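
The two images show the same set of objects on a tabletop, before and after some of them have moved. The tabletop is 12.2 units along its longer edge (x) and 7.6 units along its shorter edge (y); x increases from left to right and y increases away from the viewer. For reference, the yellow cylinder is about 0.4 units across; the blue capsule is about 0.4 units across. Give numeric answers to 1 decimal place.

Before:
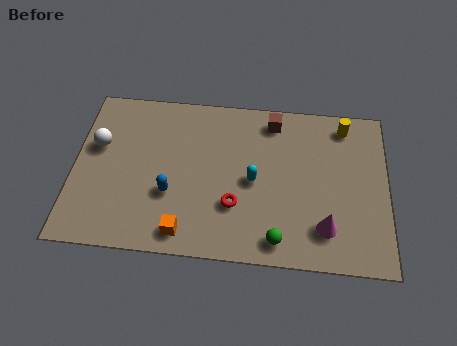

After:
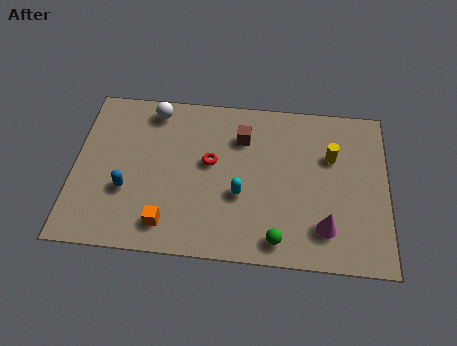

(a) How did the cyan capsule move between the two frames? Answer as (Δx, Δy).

(-0.5, -0.7)

The cyan capsule was at about (7.0, 3.6) and moved to about (6.5, 2.9).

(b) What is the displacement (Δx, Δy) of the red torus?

(-1.0, 1.9)

The red torus was at about (6.3, 2.4) and moved to about (5.3, 4.3).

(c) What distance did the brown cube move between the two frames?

1.5

The brown cube moved from about (7.7, 6.5) to (6.5, 5.6), a distance of √(1.2² + 0.9²) ≈ 1.5.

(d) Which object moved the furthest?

the white sphere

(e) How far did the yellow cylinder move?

1.6

The yellow cylinder was near (10.5, 6.5) before and (10.0, 5.0) after, so it travelled √(0.5² + 1.5²) ≈ 1.6 units.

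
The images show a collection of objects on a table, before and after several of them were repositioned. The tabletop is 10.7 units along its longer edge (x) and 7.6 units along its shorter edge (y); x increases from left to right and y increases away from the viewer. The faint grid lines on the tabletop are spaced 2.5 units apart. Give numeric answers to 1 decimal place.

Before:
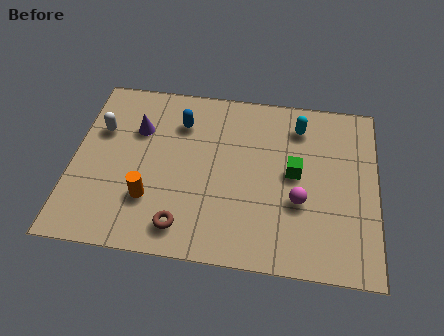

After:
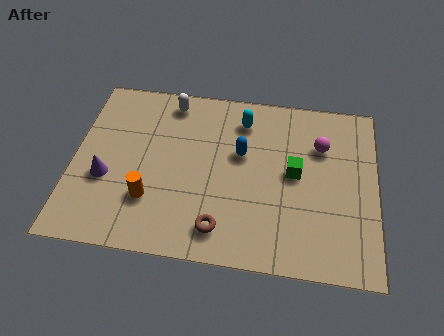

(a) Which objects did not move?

the orange cylinder and the green cube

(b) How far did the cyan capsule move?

2.0

From (7.9, 6.1) to (5.9, 6.1), the cyan capsule covered √(2.0² + 0.0²) ≈ 2.0 units.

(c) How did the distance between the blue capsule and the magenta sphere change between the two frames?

-2.3

They were about 5.2 units apart before and 2.9 after — 2.3 units closer together.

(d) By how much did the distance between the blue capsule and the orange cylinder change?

+0.3

Before: roughly 3.6 units apart; after: 3.9. That's 0.3 units further apart.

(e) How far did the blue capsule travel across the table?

2.5

The blue capsule moved from about (3.7, 5.7) to (5.9, 4.6), a distance of √(2.2² + 1.1²) ≈ 2.5.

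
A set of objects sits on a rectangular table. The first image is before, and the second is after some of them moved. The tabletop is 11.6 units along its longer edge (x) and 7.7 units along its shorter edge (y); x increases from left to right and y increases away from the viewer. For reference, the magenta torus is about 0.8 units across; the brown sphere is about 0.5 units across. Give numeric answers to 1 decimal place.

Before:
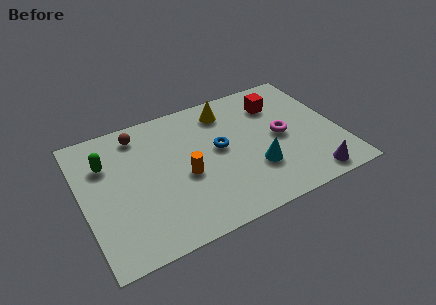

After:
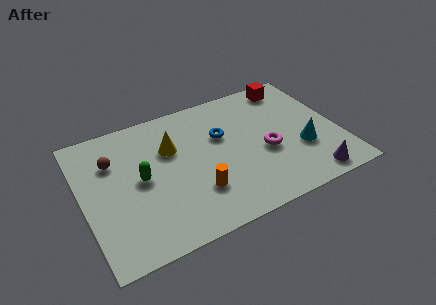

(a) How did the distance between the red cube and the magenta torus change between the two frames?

+1.9

The distance was about 2.0 in the first image and 3.9 in the second, so they moved 1.9 units further apart.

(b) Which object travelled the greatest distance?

the yellow cone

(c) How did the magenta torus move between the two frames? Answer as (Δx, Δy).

(-0.8, -0.6)

The magenta torus started near (9.0, 3.8) and ended near (8.2, 3.2).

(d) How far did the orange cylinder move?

1.2

The orange cylinder was near (4.5, 3.3) before and (4.9, 2.2) after, so it travelled √(0.4² + 1.1²) ≈ 1.2 units.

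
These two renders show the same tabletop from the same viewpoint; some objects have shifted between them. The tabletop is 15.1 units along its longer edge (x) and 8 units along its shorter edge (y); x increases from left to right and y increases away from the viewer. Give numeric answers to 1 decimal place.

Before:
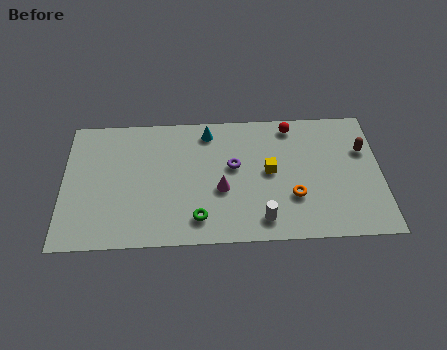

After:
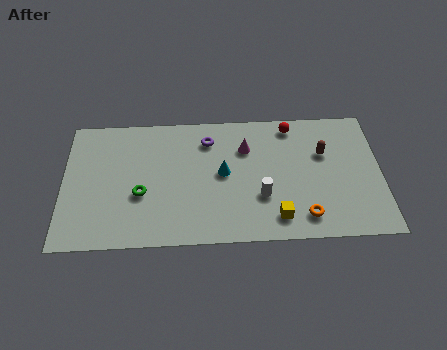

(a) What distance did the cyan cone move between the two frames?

2.7

From (6.9, 6.8) to (7.6, 4.2), the cyan cone covered √(0.7² + 2.6²) ≈ 2.7 units.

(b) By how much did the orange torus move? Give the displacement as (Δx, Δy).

(0.5, -1.2)

The orange torus was at about (10.9, 2.6) and moved to about (11.4, 1.4).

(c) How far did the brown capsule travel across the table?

1.9

The brown capsule was near (14.3, 5.3) before and (12.4, 5.2) after, so it travelled √(1.9² + 0.1²) ≈ 1.9 units.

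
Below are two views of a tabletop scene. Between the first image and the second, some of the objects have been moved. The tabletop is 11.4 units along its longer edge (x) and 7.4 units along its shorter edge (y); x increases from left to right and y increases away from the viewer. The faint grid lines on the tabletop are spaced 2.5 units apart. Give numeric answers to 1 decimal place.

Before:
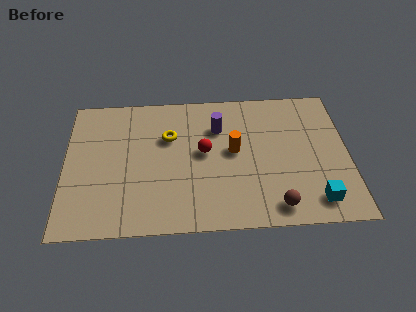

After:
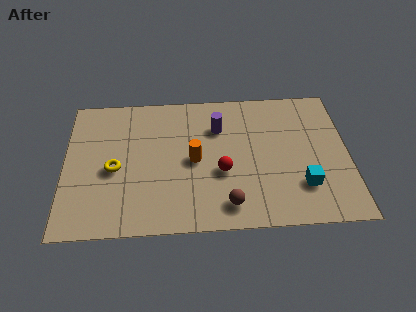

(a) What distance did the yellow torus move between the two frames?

2.7

From (4.2, 4.9) to (2.0, 3.3), the yellow torus covered √(2.2² + 1.6²) ≈ 2.7 units.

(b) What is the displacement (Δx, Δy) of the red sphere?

(0.7, -1.1)

The red sphere was at about (5.6, 4.0) and moved to about (6.3, 2.9).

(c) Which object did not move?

the purple cylinder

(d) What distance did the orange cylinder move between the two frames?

1.6

The orange cylinder was near (6.8, 4.0) before and (5.2, 3.6) after, so it travelled √(1.6² + 0.4²) ≈ 1.6 units.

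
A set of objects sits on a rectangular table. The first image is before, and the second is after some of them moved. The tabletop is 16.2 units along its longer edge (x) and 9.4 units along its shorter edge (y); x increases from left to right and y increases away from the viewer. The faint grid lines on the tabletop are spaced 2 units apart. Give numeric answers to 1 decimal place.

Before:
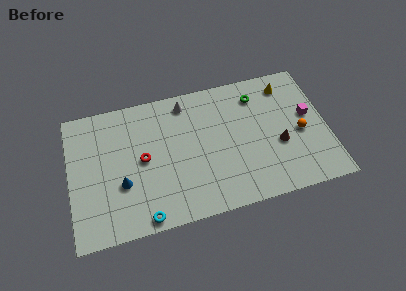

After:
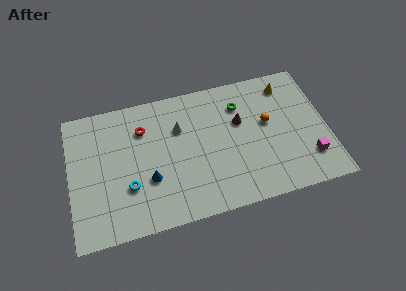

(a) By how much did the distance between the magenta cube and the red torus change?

+0.7

They were about 10.5 units apart before and 11.2 after — 0.7 units further apart.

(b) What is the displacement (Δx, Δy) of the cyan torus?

(-0.8, 2.3)

The cyan torus started near (4.4, 0.8) and ended near (3.6, 3.1).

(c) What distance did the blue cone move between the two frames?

1.7

From (3.2, 3.4) to (4.9, 3.3), the blue cone covered √(1.7² + 0.1²) ≈ 1.7 units.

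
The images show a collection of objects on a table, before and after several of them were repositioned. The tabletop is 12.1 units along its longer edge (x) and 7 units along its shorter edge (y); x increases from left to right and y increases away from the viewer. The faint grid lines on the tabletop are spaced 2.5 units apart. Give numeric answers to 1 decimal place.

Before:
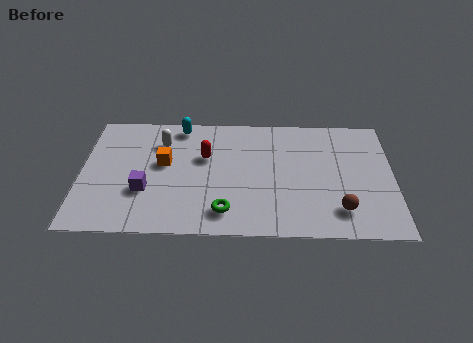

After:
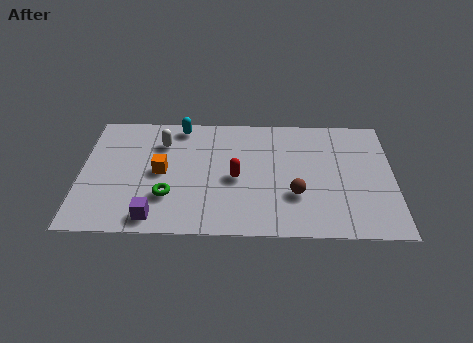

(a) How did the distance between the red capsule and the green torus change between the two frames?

-0.4

The distance was about 3.2 in the first image and 2.8 in the second, so they moved 0.4 units closer together.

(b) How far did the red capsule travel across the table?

1.7

From (4.8, 4.4) to (6.0, 3.2), the red capsule covered √(1.2² + 1.2²) ≈ 1.7 units.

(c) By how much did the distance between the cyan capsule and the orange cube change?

+0.5

The distance was about 2.3 in the first image and 2.8 in the second, so they moved 0.5 units further apart.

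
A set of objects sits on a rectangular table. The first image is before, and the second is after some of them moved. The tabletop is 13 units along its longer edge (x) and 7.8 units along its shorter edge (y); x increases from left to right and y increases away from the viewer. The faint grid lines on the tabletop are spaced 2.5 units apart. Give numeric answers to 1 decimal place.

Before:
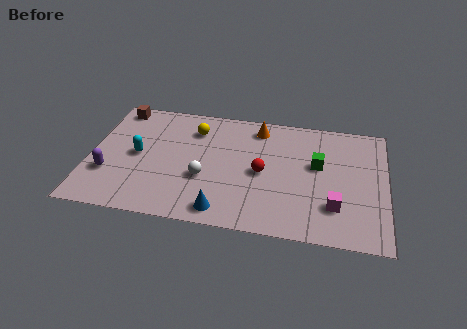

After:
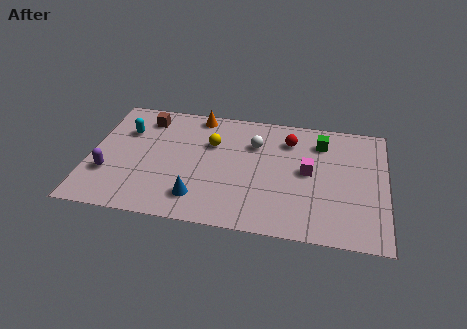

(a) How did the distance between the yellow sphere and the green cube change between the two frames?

-0.8

The distance was about 5.7 in the first image and 4.9 in the second, so they moved 0.8 units closer together.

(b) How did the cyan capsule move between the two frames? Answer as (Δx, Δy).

(-0.6, 1.5)

From the two frames, the cyan capsule sits at roughly (2.1, 3.9) before and (1.5, 5.4) after.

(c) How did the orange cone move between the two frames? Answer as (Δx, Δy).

(-2.7, 0.4)

From the two frames, the orange cone sits at roughly (7.3, 6.6) before and (4.6, 7.0) after.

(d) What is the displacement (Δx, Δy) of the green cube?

(0.1, 1.5)

The green cube was at about (10.0, 4.6) and moved to about (10.1, 6.1).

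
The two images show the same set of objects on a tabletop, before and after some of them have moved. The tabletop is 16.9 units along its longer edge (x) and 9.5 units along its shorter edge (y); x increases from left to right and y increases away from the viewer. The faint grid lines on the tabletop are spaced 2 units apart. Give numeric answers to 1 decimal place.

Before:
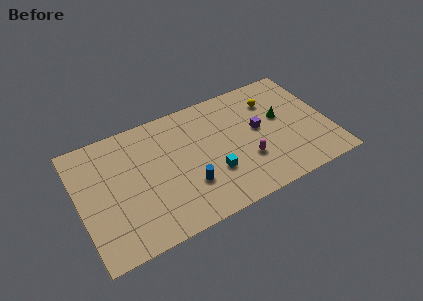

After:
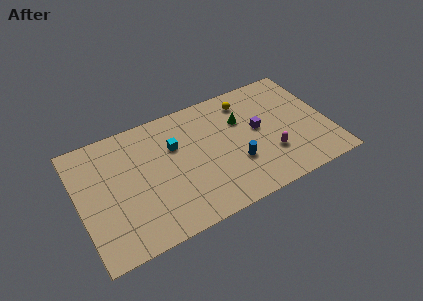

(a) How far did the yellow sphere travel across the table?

1.8

The yellow sphere was near (13.4, 7.1) before and (11.7, 7.8) after, so it travelled √(1.7² + 0.7²) ≈ 1.8 units.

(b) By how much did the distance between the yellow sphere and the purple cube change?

+0.4

Before: roughly 2.2 units apart; after: 2.6. That's 0.4 units further apart.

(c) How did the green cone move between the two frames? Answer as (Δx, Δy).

(-2.6, 0.9)

The green cone started near (13.8, 5.5) and ended near (11.2, 6.4).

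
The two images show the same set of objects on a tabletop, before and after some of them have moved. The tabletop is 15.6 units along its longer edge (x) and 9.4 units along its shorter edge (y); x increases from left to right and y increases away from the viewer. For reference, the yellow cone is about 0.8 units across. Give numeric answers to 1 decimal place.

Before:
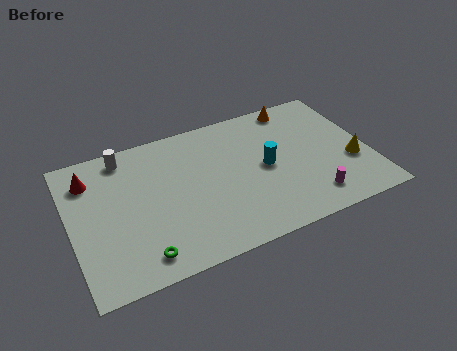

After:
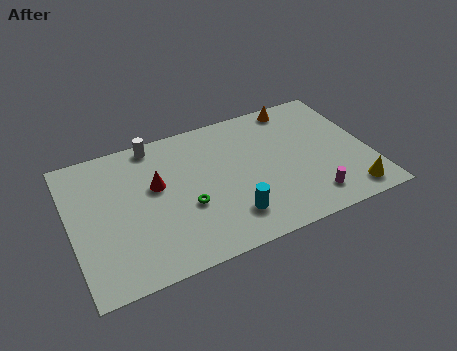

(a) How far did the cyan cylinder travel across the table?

3.4

The cyan cylinder moved from about (10.2, 4.7) to (8.0, 2.1), a distance of √(2.2² + 2.6²) ≈ 3.4.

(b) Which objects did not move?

the orange cone and the magenta cylinder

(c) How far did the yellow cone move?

2.1

The yellow cone was near (14.6, 3.4) before and (14.2, 1.3) after, so it travelled √(0.4² + 2.1²) ≈ 2.1 units.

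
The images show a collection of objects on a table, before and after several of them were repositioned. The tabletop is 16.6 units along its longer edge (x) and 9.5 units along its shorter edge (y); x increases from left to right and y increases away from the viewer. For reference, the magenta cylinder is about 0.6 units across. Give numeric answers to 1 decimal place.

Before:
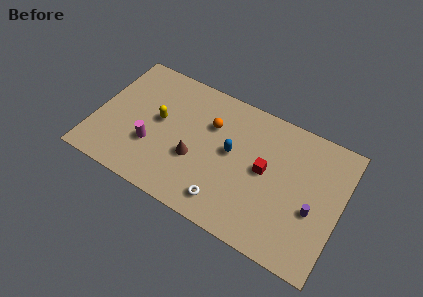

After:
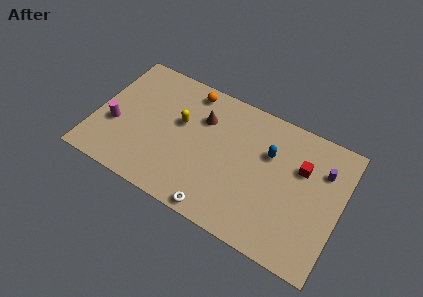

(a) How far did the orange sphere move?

2.5

The orange sphere was near (7.6, 6.5) before and (5.9, 8.3) after, so it travelled √(1.7² + 1.8²) ≈ 2.5 units.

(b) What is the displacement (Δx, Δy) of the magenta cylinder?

(-2.6, 0.4)

The magenta cylinder started near (4.0, 3.2) and ended near (1.4, 3.6).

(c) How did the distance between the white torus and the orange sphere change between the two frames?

+2.9

The distance was about 5.2 in the first image and 8.1 in the second, so they moved 2.9 units further apart.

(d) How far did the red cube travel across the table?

2.6

The red cube moved from about (11.5, 5.0) to (13.8, 6.3), a distance of √(2.3² + 1.3²) ≈ 2.6.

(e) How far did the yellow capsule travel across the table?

1.5

The yellow capsule was near (4.2, 5.2) before and (5.6, 5.7) after, so it travelled √(1.4² + 0.5²) ≈ 1.5 units.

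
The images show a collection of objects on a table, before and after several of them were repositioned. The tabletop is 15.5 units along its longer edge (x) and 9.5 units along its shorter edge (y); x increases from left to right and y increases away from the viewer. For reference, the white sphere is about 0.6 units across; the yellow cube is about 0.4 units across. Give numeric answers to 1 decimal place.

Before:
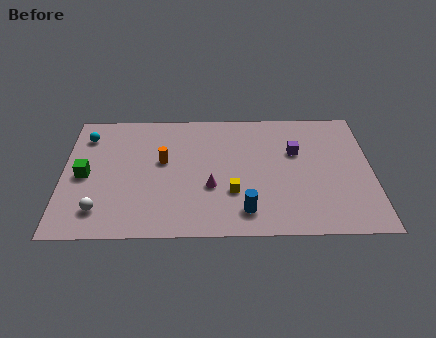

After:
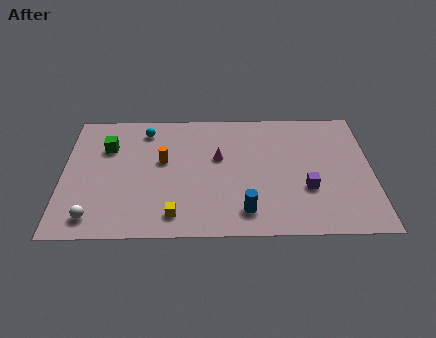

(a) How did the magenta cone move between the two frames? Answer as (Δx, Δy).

(0.4, 2.2)

The magenta cone was at about (7.4, 3.5) and moved to about (7.8, 5.7).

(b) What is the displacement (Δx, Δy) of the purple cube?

(0.5, -2.8)

From the two frames, the purple cube sits at roughly (11.7, 6.1) before and (12.2, 3.3) after.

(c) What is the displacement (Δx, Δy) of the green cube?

(1.1, 2.1)

The green cube was at about (1.1, 4.5) and moved to about (2.2, 6.6).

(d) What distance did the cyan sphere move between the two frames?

3.0

From (1.1, 7.5) to (4.1, 7.9), the cyan sphere covered √(3.0² + 0.4²) ≈ 3.0 units.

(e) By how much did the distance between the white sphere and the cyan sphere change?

+1.3

The distance was about 5.7 in the first image and 7.0 in the second, so they moved 1.3 units further apart.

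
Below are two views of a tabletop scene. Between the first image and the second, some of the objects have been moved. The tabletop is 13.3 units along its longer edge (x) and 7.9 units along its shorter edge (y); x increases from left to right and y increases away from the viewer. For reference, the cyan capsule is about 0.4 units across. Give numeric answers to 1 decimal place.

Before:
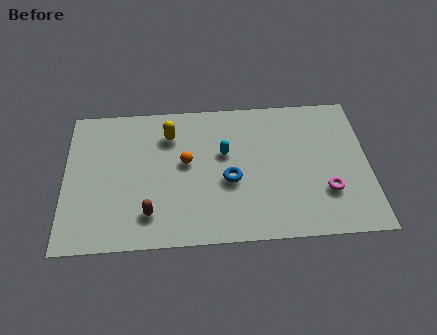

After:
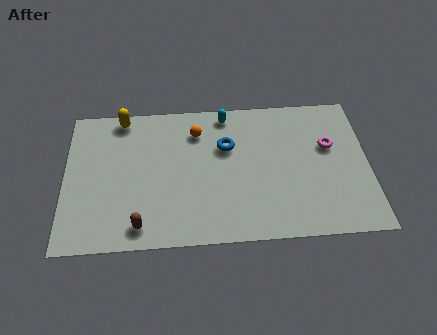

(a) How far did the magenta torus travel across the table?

2.5

The magenta torus was near (11.4, 2.4) before and (11.6, 4.9) after, so it travelled √(0.2² + 2.5²) ≈ 2.5 units.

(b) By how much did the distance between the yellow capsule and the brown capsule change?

+1.7

Before: roughly 4.4 units apart; after: 6.1. That's 1.7 units further apart.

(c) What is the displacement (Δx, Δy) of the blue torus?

(-0.1, 1.9)

The blue torus was at about (7.2, 3.3) and moved to about (7.1, 5.2).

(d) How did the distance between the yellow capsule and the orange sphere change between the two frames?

+1.7

Before: roughly 1.7 units apart; after: 3.4. That's 1.7 units further apart.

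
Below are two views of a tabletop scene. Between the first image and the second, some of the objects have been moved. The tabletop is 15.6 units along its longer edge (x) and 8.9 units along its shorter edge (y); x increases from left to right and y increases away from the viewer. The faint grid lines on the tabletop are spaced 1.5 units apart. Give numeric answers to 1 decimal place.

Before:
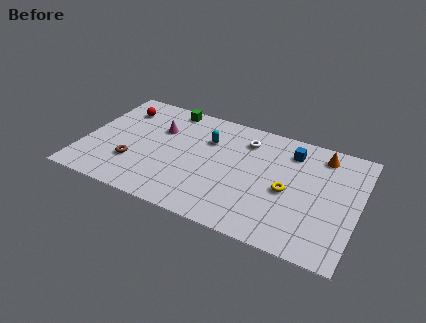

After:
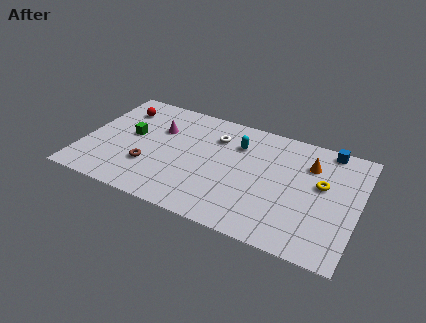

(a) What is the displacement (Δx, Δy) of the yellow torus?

(1.8, 1.2)

From the two frames, the yellow torus sits at roughly (11.7, 4.0) before and (13.5, 5.2) after.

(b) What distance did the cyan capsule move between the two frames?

1.7

From (6.9, 6.2) to (8.6, 6.5), the cyan capsule covered √(1.7² + 0.3²) ≈ 1.7 units.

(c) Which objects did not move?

the magenta cone and the red sphere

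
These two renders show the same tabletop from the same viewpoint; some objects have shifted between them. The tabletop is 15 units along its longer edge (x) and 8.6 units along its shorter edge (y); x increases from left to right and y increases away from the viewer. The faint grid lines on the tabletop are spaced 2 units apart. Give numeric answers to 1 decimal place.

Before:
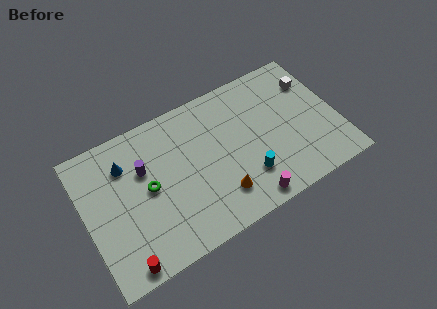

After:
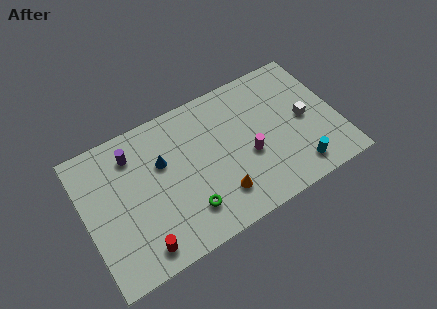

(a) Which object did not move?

the orange cone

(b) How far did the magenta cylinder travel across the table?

2.6

From (9.1, 0.9) to (9.6, 3.5), the magenta cylinder covered √(0.5² + 2.6²) ≈ 2.6 units.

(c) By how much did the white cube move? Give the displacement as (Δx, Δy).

(-0.8, -2.1)

The white cube started near (13.9, 6.3) and ended near (13.1, 4.2).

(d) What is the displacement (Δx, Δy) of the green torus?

(2.0, -2.4)

The green torus was at about (3.7, 4.4) and moved to about (5.7, 2.0).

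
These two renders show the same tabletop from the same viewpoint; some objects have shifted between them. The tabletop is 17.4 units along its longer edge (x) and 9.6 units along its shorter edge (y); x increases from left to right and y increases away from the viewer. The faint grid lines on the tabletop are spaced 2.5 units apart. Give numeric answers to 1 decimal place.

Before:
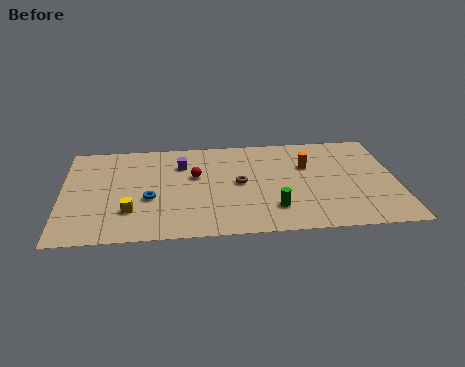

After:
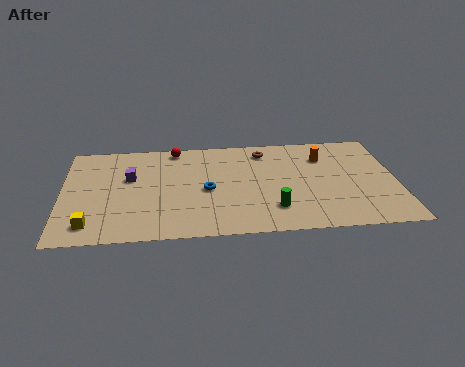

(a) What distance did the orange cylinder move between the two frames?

1.2

From (12.8, 6.3) to (13.7, 7.1), the orange cylinder covered √(0.9² + 0.8²) ≈ 1.2 units.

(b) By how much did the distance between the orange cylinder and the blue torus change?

-1.9

Before: roughly 8.7 units apart; after: 6.8. That's 1.9 units closer together.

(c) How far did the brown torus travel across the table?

3.4

The brown torus moved from about (9.2, 4.9) to (10.6, 8.0), a distance of √(1.4² + 3.1²) ≈ 3.4.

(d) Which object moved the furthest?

the brown torus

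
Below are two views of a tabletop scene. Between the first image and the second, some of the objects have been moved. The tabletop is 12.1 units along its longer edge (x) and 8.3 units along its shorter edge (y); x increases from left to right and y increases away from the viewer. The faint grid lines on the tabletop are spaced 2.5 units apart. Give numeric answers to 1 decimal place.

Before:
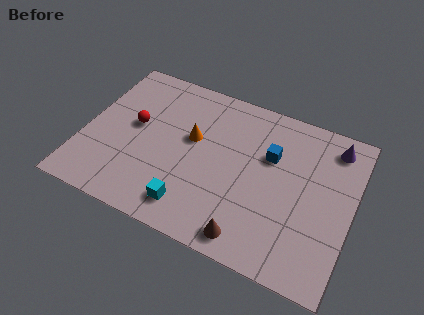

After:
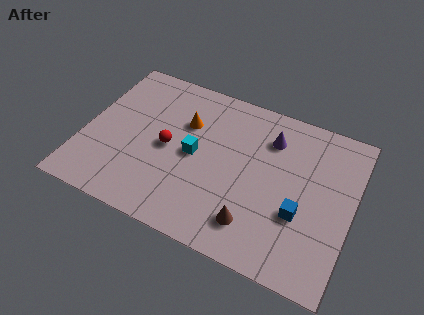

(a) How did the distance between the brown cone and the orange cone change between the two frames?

+0.3

They were about 5.0 units apart before and 5.3 after — 0.3 units further apart.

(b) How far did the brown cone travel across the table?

0.7

The brown cone moved from about (7.9, 1.0) to (8.0, 1.7), a distance of √(0.1² + 0.7²) ≈ 0.7.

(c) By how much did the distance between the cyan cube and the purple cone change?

-4.2

Before: roughly 8.1 units apart; after: 3.9. That's 4.2 units closer together.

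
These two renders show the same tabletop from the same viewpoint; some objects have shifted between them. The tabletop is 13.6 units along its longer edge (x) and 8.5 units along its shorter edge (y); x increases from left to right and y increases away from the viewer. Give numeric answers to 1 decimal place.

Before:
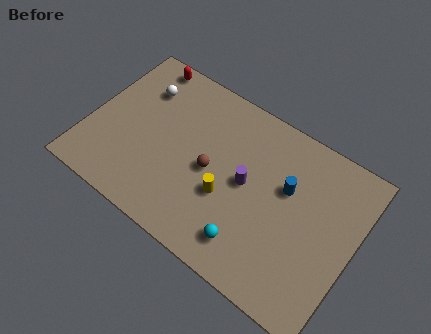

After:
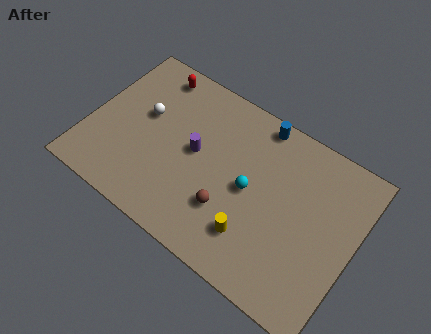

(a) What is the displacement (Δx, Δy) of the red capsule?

(0.6, -0.3)

The red capsule was at about (2.0, 7.7) and moved to about (2.6, 7.4).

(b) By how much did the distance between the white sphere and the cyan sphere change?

-2.3

They were about 8.1 units apart before and 5.8 after — 2.3 units closer together.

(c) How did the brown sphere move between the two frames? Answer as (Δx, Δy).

(1.2, -1.4)

The brown sphere started near (6.3, 4.0) and ended near (7.5, 2.6).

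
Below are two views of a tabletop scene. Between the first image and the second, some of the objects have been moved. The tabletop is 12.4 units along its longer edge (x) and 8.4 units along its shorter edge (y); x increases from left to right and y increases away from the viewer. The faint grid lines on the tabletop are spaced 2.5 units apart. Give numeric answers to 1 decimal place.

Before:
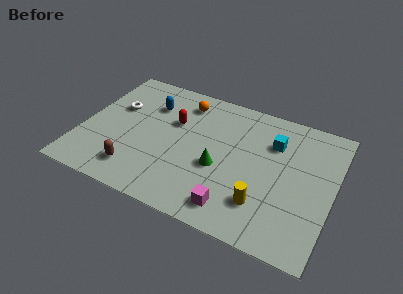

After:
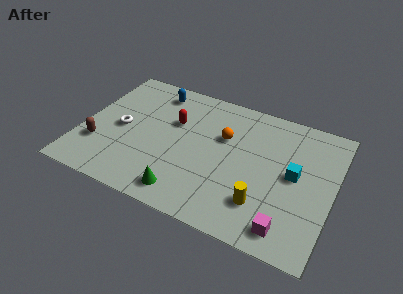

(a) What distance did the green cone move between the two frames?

2.6

The green cone moved from about (6.9, 3.4) to (5.5, 1.2), a distance of √(1.4² + 2.2²) ≈ 2.6.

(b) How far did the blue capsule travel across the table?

1.0

From (3.1, 6.1) to (3.2, 7.1), the blue capsule covered √(0.1² + 1.0²) ≈ 1.0 units.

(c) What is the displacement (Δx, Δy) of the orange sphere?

(2.2, -1.5)

The orange sphere was at about (4.7, 6.9) and moved to about (6.9, 5.4).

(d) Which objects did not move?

the yellow cylinder and the red capsule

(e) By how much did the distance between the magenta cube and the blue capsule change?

+2.6

Before: roughly 6.8 units apart; after: 9.4. That's 2.6 units further apart.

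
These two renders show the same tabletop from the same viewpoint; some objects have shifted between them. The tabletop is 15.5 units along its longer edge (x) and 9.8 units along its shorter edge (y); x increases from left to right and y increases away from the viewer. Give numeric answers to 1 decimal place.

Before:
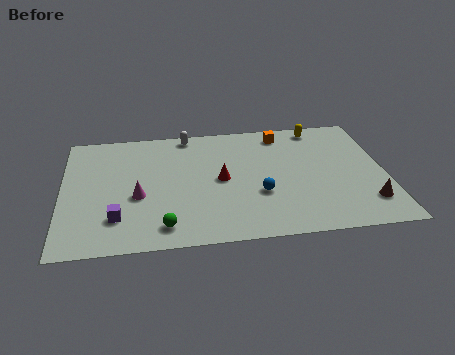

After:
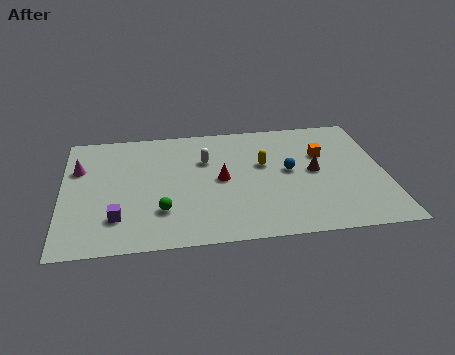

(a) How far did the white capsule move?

2.4

From (6.1, 8.9) to (6.9, 6.6), the white capsule covered √(0.8² + 2.3²) ≈ 2.4 units.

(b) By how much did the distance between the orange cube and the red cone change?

+0.5

Before: roughly 4.7 units apart; after: 5.2. That's 0.5 units further apart.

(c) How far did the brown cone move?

3.7

From (14.5, 2.2) to (12.1, 5.0), the brown cone covered √(2.4² + 2.8²) ≈ 3.7 units.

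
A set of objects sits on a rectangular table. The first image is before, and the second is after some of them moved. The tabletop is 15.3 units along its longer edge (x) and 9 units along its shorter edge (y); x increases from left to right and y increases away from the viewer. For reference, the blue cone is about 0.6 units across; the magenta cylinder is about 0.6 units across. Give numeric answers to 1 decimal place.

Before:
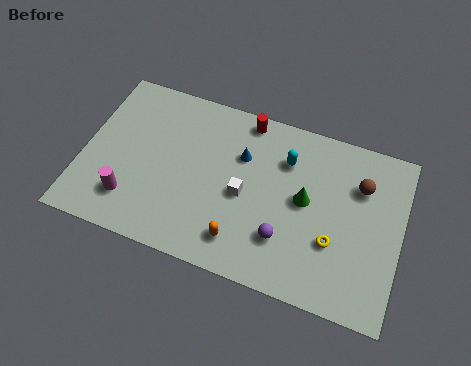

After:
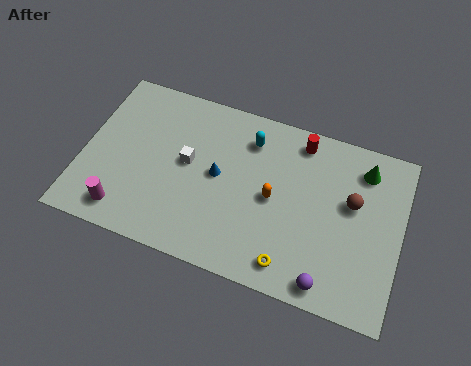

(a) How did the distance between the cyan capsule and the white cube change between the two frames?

+0.5

The distance was about 3.1 in the first image and 3.6 in the second, so they moved 0.5 units further apart.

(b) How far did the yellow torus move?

2.6

From (12.2, 3.1) to (10.3, 1.3), the yellow torus covered √(1.9² + 1.8²) ≈ 2.6 units.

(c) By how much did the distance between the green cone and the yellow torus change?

+4.4

The distance was about 2.3 in the first image and 6.7 in the second, so they moved 4.4 units further apart.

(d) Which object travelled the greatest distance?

the green cone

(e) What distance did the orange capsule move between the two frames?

3.0

From (7.9, 1.7) to (9.2, 4.4), the orange capsule covered √(1.3² + 2.7²) ≈ 3.0 units.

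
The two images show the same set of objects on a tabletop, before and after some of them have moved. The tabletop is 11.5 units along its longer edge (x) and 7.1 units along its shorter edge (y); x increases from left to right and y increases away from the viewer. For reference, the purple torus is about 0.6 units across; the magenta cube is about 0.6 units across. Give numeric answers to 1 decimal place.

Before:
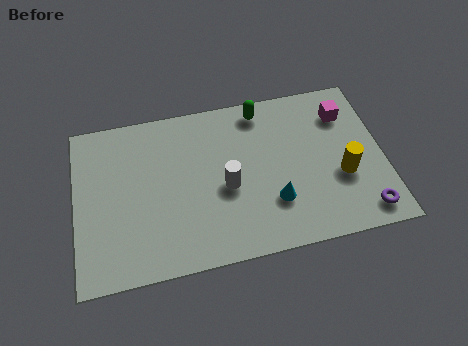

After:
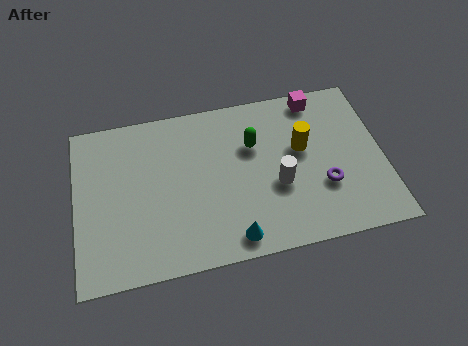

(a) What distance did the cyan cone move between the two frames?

2.0

The cyan cone moved from about (7.3, 2.1) to (5.7, 0.9), a distance of √(1.6² + 1.2²) ≈ 2.0.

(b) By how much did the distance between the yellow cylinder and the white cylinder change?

-2.6

They were about 4.3 units apart before and 1.7 after — 2.6 units closer together.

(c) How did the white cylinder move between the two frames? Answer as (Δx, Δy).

(1.9, -0.3)

The white cylinder started near (5.6, 3.1) and ended near (7.5, 2.8).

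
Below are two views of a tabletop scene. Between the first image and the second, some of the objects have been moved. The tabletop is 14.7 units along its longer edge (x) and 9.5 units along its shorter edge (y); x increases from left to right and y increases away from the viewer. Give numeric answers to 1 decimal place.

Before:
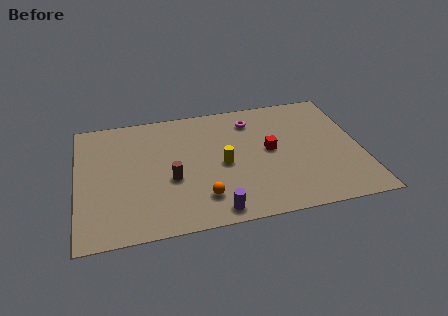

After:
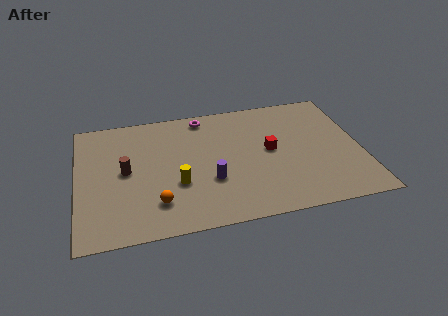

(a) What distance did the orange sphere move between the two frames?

2.3

The orange sphere moved from about (6.3, 2.1) to (4.0, 2.2), a distance of √(2.3² + 0.1²) ≈ 2.3.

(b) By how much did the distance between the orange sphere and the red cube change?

+1.9

Before: roughly 4.7 units apart; after: 6.6. That's 1.9 units further apart.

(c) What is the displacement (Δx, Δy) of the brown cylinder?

(-2.3, 1.1)

The brown cylinder started near (4.8, 3.8) and ended near (2.5, 4.9).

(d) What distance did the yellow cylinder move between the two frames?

2.6

The yellow cylinder moved from about (7.5, 4.4) to (5.1, 3.4), a distance of √(2.4² + 1.0²) ≈ 2.6.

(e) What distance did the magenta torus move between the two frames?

2.6

The magenta torus was near (9.2, 7.6) before and (6.7, 8.4) after, so it travelled √(2.5² + 0.8²) ≈ 2.6 units.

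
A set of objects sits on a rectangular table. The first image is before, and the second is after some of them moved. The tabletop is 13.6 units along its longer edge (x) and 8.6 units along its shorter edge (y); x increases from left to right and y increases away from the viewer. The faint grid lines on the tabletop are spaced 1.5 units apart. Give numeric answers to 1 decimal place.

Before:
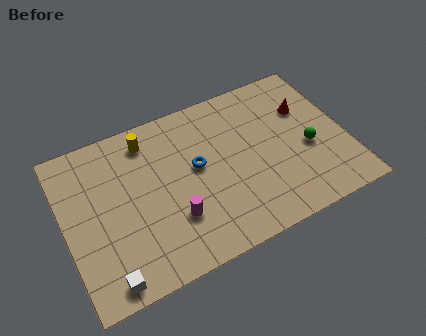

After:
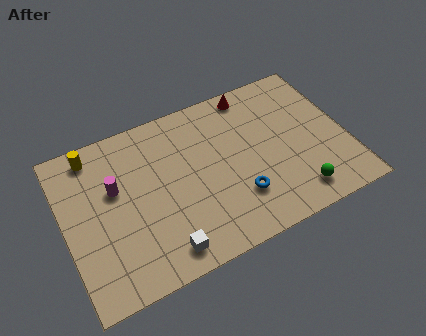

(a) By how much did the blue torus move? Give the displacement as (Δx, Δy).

(1.7, -2.4)

The blue torus was at about (6.4, 4.8) and moved to about (8.1, 2.4).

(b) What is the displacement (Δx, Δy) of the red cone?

(-2.4, 1.9)

From the two frames, the red cone sits at roughly (11.9, 5.8) before and (9.5, 7.7) after.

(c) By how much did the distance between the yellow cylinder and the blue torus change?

+5.0

The distance was about 3.2 in the first image and 8.2 in the second, so they moved 5.0 units further apart.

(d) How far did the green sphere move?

2.4

The green sphere moved from about (11.7, 3.6) to (10.8, 1.4), a distance of √(0.9² + 2.2²) ≈ 2.4.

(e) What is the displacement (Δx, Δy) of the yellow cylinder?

(-2.6, 0.3)

The yellow cylinder started near (4.3, 7.2) and ended near (1.7, 7.5).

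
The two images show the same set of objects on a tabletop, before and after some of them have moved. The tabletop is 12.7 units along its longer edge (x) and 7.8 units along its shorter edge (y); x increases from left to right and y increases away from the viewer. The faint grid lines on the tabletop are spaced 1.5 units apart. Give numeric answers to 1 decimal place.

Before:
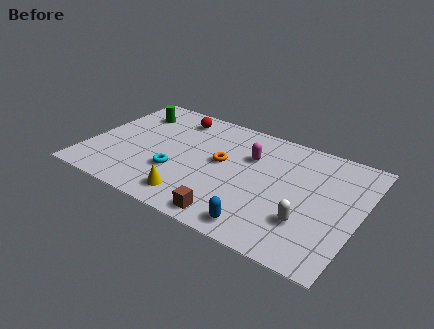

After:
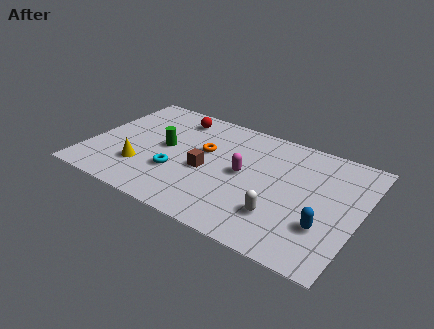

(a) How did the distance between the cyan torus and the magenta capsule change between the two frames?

-0.8

The distance was about 4.1 in the first image and 3.3 in the second, so they moved 0.8 units closer together.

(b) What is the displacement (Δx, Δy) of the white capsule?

(-1.2, -0.2)

The white capsule started near (10.5, 2.3) and ended near (9.3, 2.1).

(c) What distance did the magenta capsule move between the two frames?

1.3

The magenta capsule was near (7.4, 5.3) before and (7.3, 4.0) after, so it travelled √(0.1² + 1.3²) ≈ 1.3 units.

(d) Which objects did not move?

the red sphere and the cyan torus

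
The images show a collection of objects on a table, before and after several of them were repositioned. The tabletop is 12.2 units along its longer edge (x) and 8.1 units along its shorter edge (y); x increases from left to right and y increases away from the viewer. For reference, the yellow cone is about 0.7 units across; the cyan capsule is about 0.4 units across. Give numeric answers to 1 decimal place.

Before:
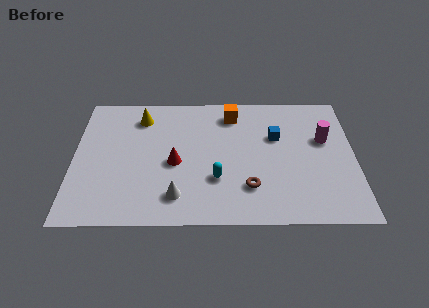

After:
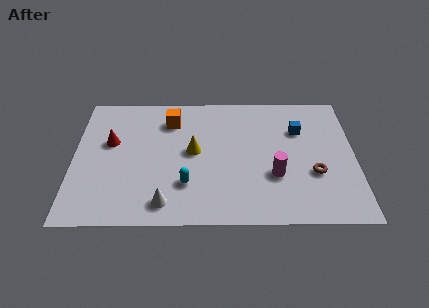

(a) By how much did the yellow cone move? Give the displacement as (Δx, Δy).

(2.3, -2.2)

The yellow cone started near (2.9, 6.5) and ended near (5.2, 4.3).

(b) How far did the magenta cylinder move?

3.1

The magenta cylinder was near (10.9, 5.0) before and (8.7, 2.8) after, so it travelled √(2.2² + 2.2²) ≈ 3.1 units.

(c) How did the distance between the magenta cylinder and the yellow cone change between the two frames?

-4.3

Before: roughly 8.1 units apart; after: 3.8. That's 4.3 units closer together.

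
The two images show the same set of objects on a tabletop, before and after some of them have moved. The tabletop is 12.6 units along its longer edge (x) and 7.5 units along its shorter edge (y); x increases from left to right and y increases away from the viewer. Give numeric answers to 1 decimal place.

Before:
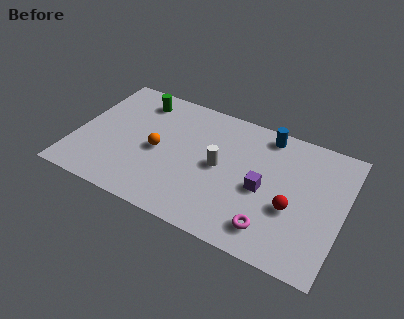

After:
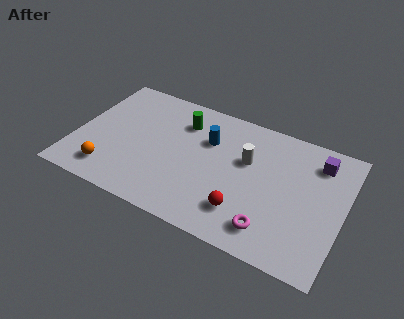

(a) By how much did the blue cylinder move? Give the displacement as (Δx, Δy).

(-2.6, -1.5)

The blue cylinder started near (8.7, 6.6) and ended near (6.1, 5.1).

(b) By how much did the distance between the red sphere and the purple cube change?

+3.7

The distance was about 1.5 in the first image and 5.2 in the second, so they moved 3.7 units further apart.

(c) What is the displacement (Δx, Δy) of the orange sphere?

(-2.0, -2.1)

The orange sphere was at about (3.9, 3.5) and moved to about (1.9, 1.4).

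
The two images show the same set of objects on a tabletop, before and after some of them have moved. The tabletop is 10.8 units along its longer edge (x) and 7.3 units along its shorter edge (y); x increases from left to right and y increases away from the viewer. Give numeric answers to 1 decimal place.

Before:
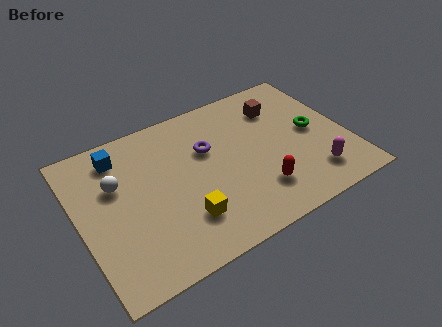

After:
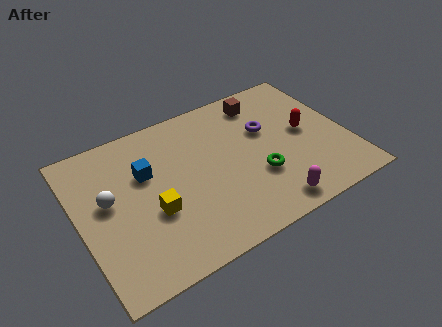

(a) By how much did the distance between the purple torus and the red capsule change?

-1.6

Before: roughly 3.3 units apart; after: 1.7. That's 1.6 units closer together.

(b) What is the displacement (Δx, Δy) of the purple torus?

(2.4, -0.1)

The purple torus was at about (5.3, 4.7) and moved to about (7.7, 4.6).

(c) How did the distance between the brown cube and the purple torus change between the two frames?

-1.7

Before: roughly 3.2 units apart; after: 1.5. That's 1.7 units closer together.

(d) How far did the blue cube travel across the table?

1.6

The blue cube moved from about (1.9, 6.0) to (2.8, 4.7), a distance of √(0.9² + 1.3²) ≈ 1.6.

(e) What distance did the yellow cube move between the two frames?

1.4

The yellow cube was near (3.9, 1.9) before and (2.8, 2.8) after, so it travelled √(1.1² + 0.9²) ≈ 1.4 units.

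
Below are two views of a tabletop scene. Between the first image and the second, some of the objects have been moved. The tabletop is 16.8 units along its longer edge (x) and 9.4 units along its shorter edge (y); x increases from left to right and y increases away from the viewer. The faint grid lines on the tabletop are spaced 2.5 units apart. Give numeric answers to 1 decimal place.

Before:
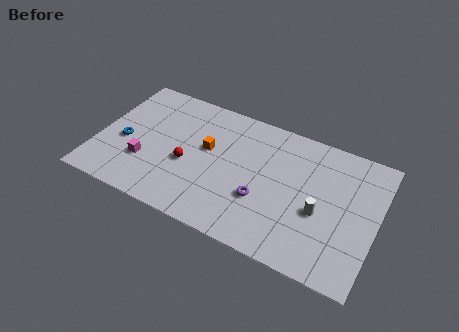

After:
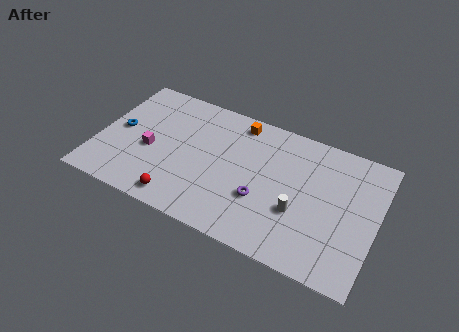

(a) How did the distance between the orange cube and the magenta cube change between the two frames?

+2.2

They were about 4.3 units apart before and 6.5 after — 2.2 units further apart.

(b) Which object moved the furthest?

the orange cube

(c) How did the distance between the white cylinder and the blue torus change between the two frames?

-0.7

Before: roughly 11.9 units apart; after: 11.2. That's 0.7 units closer together.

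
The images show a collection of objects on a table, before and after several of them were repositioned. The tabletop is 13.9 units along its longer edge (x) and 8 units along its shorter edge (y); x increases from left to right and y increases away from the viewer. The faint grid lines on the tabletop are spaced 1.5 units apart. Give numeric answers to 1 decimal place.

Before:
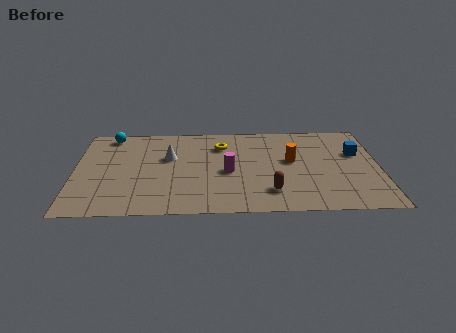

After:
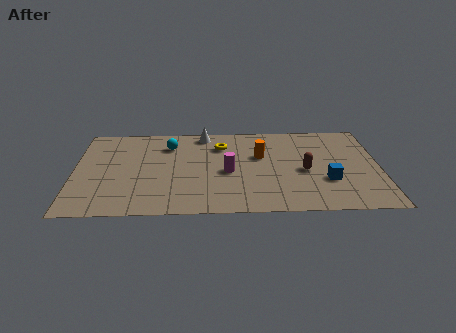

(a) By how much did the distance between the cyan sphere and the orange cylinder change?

-4.4

Before: roughly 8.7 units apart; after: 4.3. That's 4.4 units closer together.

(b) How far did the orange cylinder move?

1.5

The orange cylinder was near (9.9, 4.5) before and (8.5, 5.0) after, so it travelled √(1.4² + 0.5²) ≈ 1.5 units.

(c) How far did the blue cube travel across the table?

2.8

The blue cube moved from about (12.9, 5.1) to (11.5, 2.7), a distance of √(1.4² + 2.4²) ≈ 2.8.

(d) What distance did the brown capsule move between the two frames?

2.4

From (8.9, 1.8) to (10.5, 3.6), the brown capsule covered √(1.6² + 1.8²) ≈ 2.4 units.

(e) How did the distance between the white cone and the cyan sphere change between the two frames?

-1.5

Before: roughly 3.4 units apart; after: 1.9. That's 1.5 units closer together.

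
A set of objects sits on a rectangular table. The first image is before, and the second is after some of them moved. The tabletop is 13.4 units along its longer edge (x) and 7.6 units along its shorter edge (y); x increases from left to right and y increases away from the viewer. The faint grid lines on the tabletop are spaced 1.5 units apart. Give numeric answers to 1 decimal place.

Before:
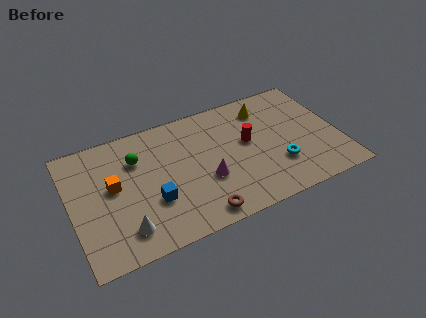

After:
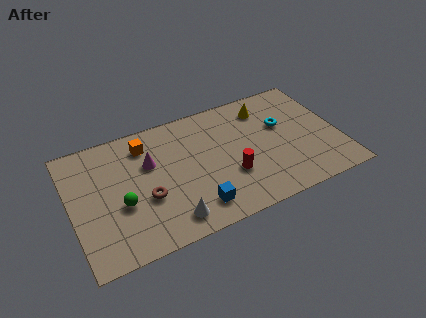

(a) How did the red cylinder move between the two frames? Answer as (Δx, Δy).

(-1.1, -1.7)

From the two frames, the red cylinder sits at roughly (8.9, 4.3) before and (7.8, 2.6) after.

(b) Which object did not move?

the yellow cone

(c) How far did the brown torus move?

3.1

From (6.0, 0.9) to (3.6, 2.9), the brown torus covered √(2.4² + 2.0²) ≈ 3.1 units.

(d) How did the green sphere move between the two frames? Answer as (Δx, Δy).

(-1.0, -2.4)

From the two frames, the green sphere sits at roughly (3.4, 5.4) before and (2.4, 3.0) after.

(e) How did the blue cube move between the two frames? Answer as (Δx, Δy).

(2.0, -1.2)

The blue cube started near (3.9, 2.6) and ended near (5.9, 1.4).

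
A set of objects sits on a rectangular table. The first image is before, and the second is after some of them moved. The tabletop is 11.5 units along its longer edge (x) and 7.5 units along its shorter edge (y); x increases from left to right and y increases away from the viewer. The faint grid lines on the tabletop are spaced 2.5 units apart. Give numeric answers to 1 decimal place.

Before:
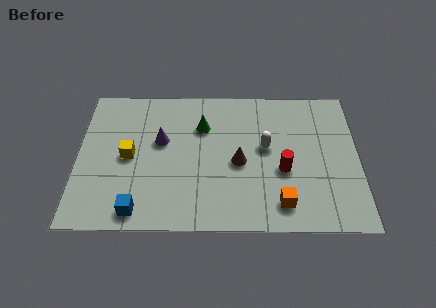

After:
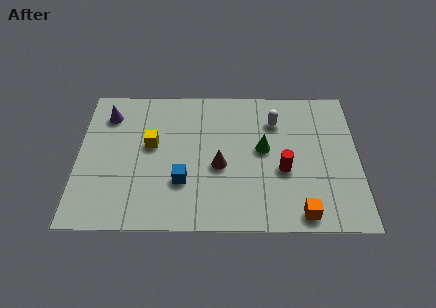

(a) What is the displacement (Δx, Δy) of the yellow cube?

(0.9, 0.6)

From the two frames, the yellow cube sits at roughly (2.1, 3.7) before and (3.0, 4.3) after.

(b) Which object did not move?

the red cylinder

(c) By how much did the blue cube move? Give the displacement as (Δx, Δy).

(1.8, 1.5)

From the two frames, the blue cube sits at roughly (2.5, 0.9) before and (4.3, 2.4) after.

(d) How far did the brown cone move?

0.8

The brown cone moved from about (6.6, 3.4) to (5.8, 3.2), a distance of √(0.8² + 0.2²) ≈ 0.8.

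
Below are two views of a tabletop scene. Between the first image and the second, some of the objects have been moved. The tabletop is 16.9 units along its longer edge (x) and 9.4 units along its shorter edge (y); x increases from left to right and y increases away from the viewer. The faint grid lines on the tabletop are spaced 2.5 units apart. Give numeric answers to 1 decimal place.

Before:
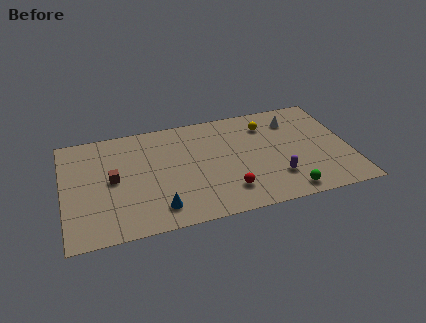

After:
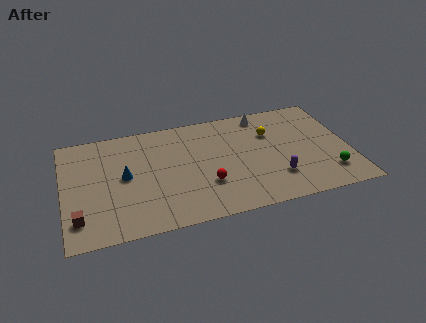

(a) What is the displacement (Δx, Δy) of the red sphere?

(-1.2, 0.9)

From the two frames, the red sphere sits at roughly (9.5, 2.1) before and (8.3, 3.0) after.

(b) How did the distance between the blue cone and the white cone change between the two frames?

-0.9

The distance was about 10.1 in the first image and 9.2 in the second, so they moved 0.9 units closer together.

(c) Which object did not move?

the purple capsule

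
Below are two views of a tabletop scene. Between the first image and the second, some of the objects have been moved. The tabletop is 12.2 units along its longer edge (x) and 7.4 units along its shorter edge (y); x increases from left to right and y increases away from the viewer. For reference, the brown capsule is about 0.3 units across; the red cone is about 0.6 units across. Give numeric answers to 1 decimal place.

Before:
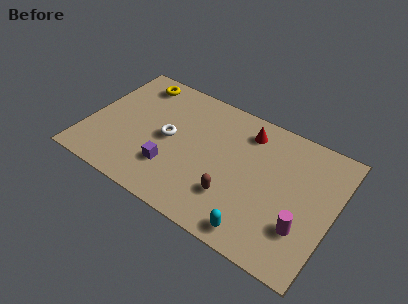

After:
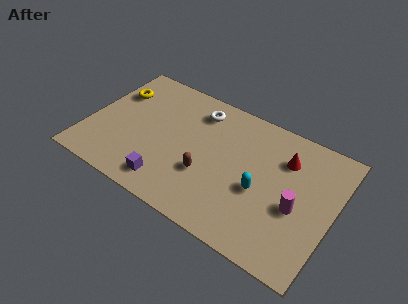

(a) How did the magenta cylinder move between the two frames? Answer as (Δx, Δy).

(-0.4, 0.9)

From the two frames, the magenta cylinder sits at roughly (10.9, 2.2) before and (10.5, 3.1) after.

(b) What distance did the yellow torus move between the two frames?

1.4

From (1.9, 6.3) to (1.0, 5.2), the yellow torus covered √(0.9² + 1.1²) ≈ 1.4 units.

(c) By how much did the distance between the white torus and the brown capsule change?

-0.3

They were about 3.8 units apart before and 3.5 after — 0.3 units closer together.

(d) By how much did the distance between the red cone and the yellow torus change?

+2.9

They were about 5.7 units apart before and 8.6 after — 2.9 units further apart.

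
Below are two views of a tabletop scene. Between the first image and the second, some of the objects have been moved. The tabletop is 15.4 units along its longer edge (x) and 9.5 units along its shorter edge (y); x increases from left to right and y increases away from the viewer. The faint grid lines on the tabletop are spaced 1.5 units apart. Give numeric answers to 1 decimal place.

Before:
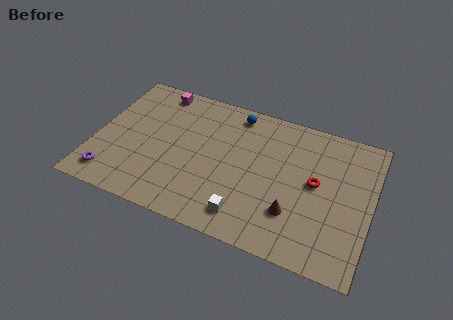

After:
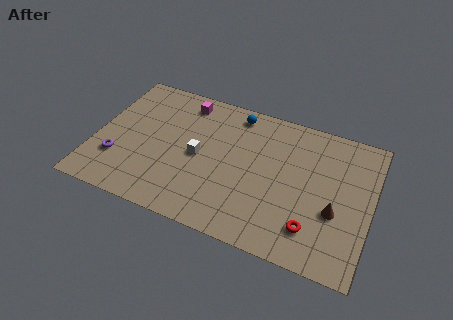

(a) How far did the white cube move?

4.2

From (8.8, 1.6) to (5.8, 4.6), the white cube covered √(3.0² + 3.0²) ≈ 4.2 units.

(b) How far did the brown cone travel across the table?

2.4

The brown cone moved from about (11.3, 2.7) to (13.5, 3.6), a distance of √(2.2² + 0.9²) ≈ 2.4.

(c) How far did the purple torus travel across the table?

1.3

The purple torus moved from about (1.2, 1.5) to (1.4, 2.8), a distance of √(0.2² + 1.3²) ≈ 1.3.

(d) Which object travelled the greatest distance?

the white cube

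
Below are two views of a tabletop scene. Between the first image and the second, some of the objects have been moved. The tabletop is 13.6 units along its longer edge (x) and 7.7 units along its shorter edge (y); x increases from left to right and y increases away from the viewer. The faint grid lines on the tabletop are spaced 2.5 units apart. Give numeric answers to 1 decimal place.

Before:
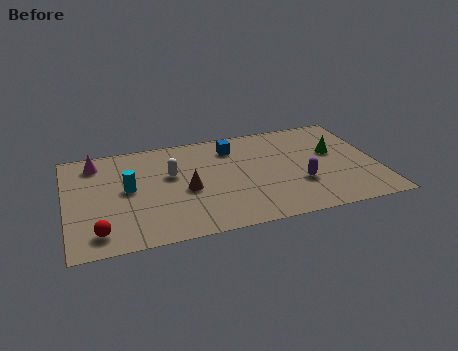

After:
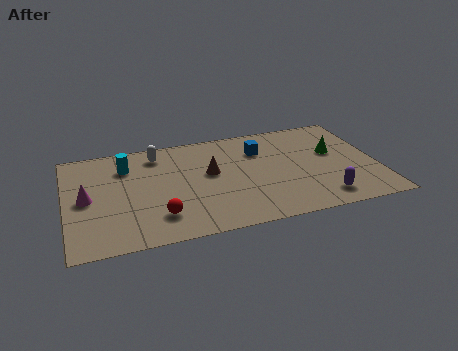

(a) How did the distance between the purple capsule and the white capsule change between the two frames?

+2.7

Before: roughly 5.9 units apart; after: 8.6. That's 2.7 units further apart.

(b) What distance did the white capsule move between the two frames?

1.8

The white capsule was near (4.6, 4.7) before and (4.1, 6.4) after, so it travelled √(0.5² + 1.7²) ≈ 1.8 units.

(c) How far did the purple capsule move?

1.6

The purple capsule was near (10.1, 2.6) before and (11.0, 1.3) after, so it travelled √(0.9² + 1.3²) ≈ 1.6 units.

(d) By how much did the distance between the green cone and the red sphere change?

-2.6

Before: roughly 11.0 units apart; after: 8.4. That's 2.6 units closer together.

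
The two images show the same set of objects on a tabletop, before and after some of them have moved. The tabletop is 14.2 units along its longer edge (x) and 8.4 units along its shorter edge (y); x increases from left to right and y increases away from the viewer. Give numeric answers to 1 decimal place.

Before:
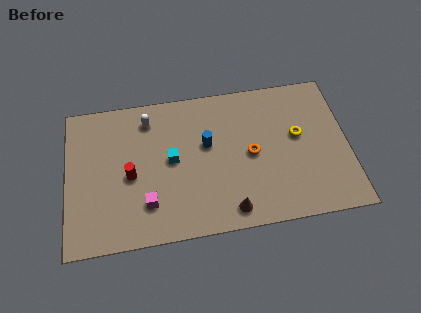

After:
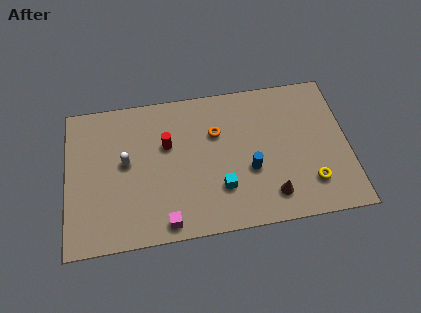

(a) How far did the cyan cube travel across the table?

3.1

The cyan cube moved from about (5.3, 4.4) to (7.7, 2.4), a distance of √(2.4² + 2.0²) ≈ 3.1.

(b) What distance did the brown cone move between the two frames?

2.2

The brown cone was near (8.1, 1.1) before and (10.2, 1.6) after, so it travelled √(2.1² + 0.5²) ≈ 2.2 units.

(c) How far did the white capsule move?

2.6

The white capsule moved from about (4.2, 6.9) to (3.0, 4.6), a distance of √(1.2² + 2.3²) ≈ 2.6.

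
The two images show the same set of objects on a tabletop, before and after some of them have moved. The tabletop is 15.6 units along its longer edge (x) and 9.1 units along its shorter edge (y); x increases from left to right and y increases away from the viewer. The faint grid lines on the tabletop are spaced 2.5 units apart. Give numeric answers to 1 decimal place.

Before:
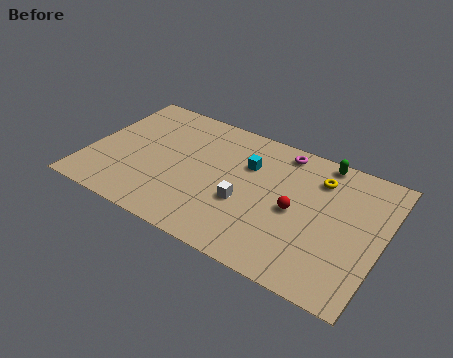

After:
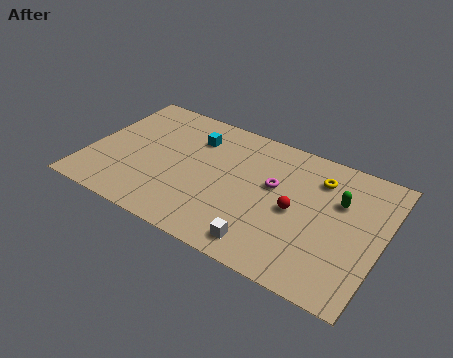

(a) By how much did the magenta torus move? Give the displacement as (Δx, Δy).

(-0.1, -2.6)

From the two frames, the magenta torus sits at roughly (9.9, 8.0) before and (9.8, 5.4) after.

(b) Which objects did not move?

the yellow torus and the red sphere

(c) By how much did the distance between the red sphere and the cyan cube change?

+2.9

They were about 3.4 units apart before and 6.3 after — 2.9 units further apart.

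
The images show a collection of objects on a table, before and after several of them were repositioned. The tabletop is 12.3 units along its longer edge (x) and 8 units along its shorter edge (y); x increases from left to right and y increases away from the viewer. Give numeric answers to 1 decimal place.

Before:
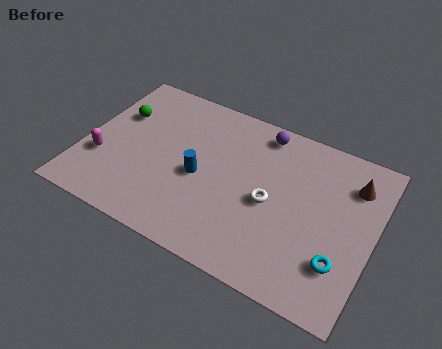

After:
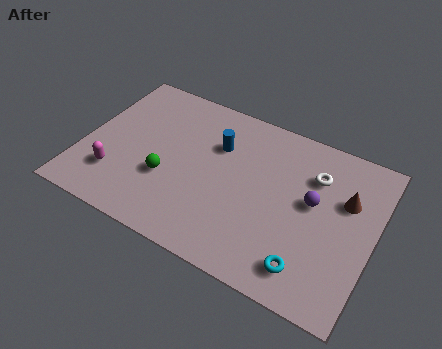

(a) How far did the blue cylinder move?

2.0

The blue cylinder moved from about (5.0, 3.6) to (5.5, 5.5), a distance of √(0.5² + 1.9²) ≈ 2.0.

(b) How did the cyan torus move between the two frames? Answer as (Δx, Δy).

(-1.2, -0.8)

The cyan torus was at about (11.1, 2.2) and moved to about (9.9, 1.4).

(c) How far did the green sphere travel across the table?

3.5

From (1.2, 5.3) to (3.7, 2.9), the green sphere covered √(2.5² + 2.4²) ≈ 3.5 units.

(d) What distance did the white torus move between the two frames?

2.6

The white torus moved from about (8.0, 3.7) to (9.6, 5.8), a distance of √(1.6² + 2.1²) ≈ 2.6.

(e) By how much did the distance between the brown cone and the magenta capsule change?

-0.9

They were about 10.8 units apart before and 9.9 after — 0.9 units closer together.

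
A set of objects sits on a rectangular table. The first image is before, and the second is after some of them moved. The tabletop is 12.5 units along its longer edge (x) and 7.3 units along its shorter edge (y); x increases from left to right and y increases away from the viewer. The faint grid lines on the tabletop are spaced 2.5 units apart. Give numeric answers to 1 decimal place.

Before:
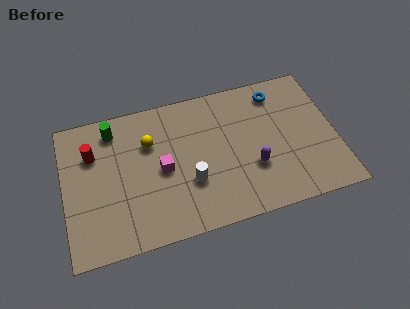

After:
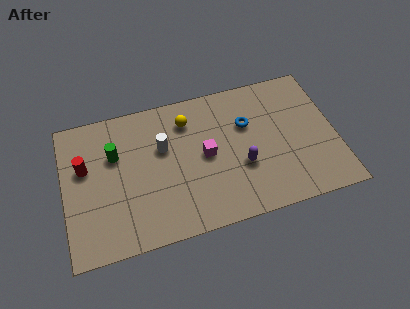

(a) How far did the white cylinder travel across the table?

2.4

The white cylinder was near (5.7, 2.5) before and (4.6, 4.6) after, so it travelled √(1.1² + 2.1²) ≈ 2.4 units.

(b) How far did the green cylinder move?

1.3

The green cylinder moved from about (2.4, 6.1) to (2.4, 4.8), a distance of √(0.0² + 1.3²) ≈ 1.3.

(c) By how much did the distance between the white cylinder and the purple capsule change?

+1.1

Before: roughly 2.9 units apart; after: 4.0. That's 1.1 units further apart.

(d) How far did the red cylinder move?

0.7

The red cylinder moved from about (1.4, 5.1) to (1.0, 4.5), a distance of √(0.4² + 0.6²) ≈ 0.7.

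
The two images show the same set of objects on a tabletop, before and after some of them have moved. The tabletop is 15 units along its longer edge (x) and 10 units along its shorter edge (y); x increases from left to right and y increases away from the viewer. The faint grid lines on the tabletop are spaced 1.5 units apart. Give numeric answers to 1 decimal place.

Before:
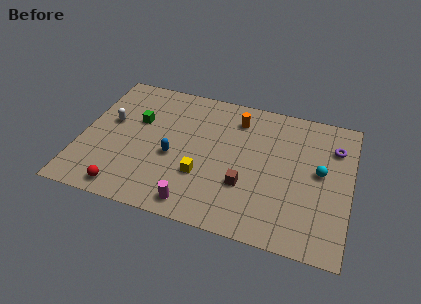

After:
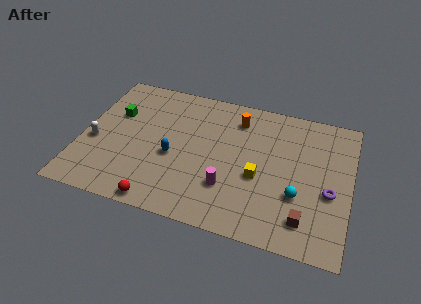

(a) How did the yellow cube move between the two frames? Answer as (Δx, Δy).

(3.1, 0.8)

The yellow cube was at about (6.9, 3.3) and moved to about (10.0, 4.1).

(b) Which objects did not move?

the blue capsule and the orange cylinder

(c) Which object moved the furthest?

the brown cube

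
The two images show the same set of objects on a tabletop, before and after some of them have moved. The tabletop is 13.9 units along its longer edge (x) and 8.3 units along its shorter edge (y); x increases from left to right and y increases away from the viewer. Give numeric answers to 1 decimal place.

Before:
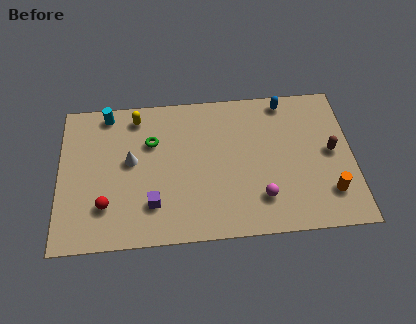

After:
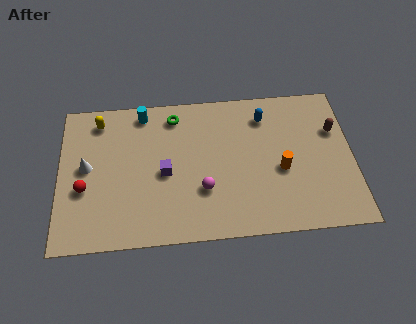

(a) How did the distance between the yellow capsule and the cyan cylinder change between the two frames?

+0.7

They were about 1.4 units apart before and 2.1 after — 0.7 units further apart.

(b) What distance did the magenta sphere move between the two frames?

2.8

The magenta sphere moved from about (9.5, 2.0) to (6.8, 2.7), a distance of √(2.7² + 0.7²) ≈ 2.8.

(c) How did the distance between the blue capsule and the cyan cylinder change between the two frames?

-2.7

Before: roughly 8.5 units apart; after: 5.8. That's 2.7 units closer together.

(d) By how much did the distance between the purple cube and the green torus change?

-0.3

They were about 3.5 units apart before and 3.2 after — 0.3 units closer together.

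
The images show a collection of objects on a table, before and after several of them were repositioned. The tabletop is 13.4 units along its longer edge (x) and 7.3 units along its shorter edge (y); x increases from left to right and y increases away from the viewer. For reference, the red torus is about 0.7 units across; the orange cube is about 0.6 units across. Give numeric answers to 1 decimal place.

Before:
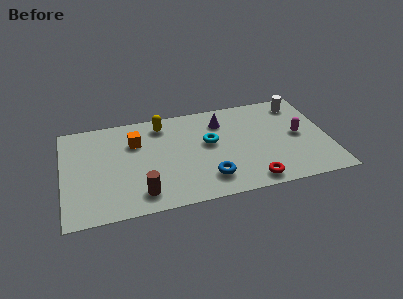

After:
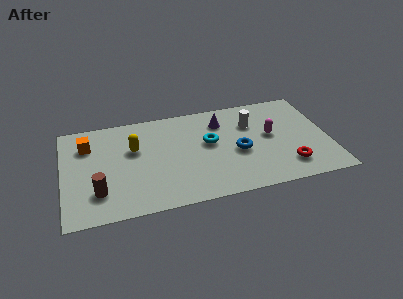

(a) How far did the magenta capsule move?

1.4

The magenta capsule was near (11.9, 3.7) before and (10.5, 4.0) after, so it travelled √(1.4² + 0.3²) ≈ 1.4 units.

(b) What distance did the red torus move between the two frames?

2.0

The red torus moved from about (9.3, 0.9) to (11.2, 1.6), a distance of √(1.9² + 0.7²) ≈ 2.0.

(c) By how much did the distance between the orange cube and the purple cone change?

+2.4

Before: roughly 4.4 units apart; after: 6.8. That's 2.4 units further apart.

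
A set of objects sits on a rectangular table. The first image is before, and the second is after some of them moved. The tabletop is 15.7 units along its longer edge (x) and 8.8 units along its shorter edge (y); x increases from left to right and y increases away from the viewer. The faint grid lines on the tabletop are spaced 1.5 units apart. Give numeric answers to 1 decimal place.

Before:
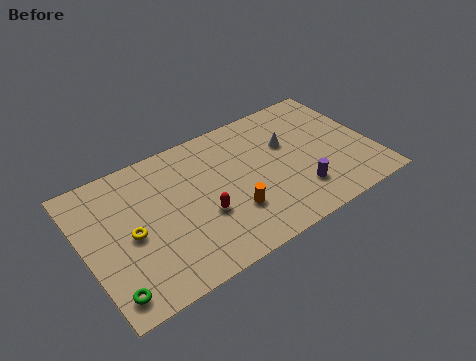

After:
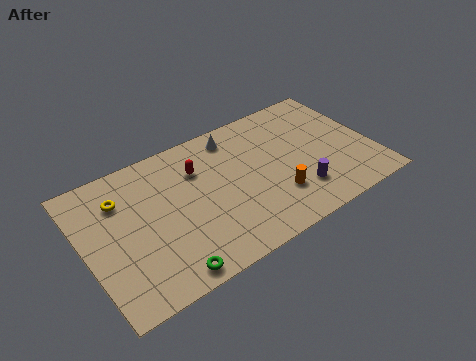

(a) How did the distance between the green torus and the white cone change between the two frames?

-3.1

Before: roughly 11.3 units apart; after: 8.2. That's 3.1 units closer together.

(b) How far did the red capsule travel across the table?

3.0

From (6.2, 3.3) to (6.4, 6.3), the red capsule covered √(0.2² + 3.0²) ≈ 3.0 units.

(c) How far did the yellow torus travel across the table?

2.4

The yellow torus was near (2.4, 4.1) before and (2.2, 6.5) after, so it travelled √(0.2² + 2.4²) ≈ 2.4 units.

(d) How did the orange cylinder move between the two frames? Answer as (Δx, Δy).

(2.4, -0.2)

The orange cylinder started near (7.7, 2.7) and ended near (10.1, 2.5).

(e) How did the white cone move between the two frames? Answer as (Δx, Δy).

(-2.7, 1.9)

The white cone was at about (11.3, 5.6) and moved to about (8.6, 7.5).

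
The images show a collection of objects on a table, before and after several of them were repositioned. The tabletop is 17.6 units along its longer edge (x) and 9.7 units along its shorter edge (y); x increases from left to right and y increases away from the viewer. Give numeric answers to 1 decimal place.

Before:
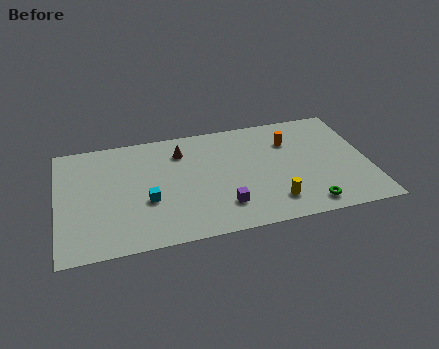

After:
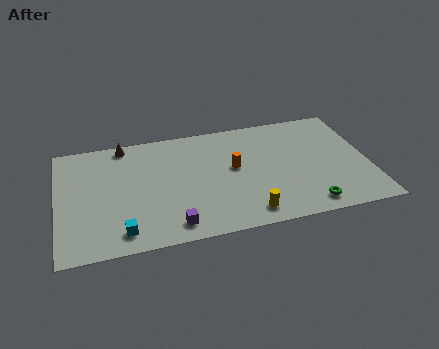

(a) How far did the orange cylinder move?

3.7

From (13.3, 7.0) to (10.0, 5.4), the orange cylinder covered √(3.3² + 1.6²) ≈ 3.7 units.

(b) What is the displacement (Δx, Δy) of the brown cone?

(-3.2, 1.3)

From the two frames, the brown cone sits at roughly (7.1, 7.5) before and (3.9, 8.8) after.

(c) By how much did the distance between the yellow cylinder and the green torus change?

+1.4

The distance was about 2.0 in the first image and 3.4 in the second, so they moved 1.4 units further apart.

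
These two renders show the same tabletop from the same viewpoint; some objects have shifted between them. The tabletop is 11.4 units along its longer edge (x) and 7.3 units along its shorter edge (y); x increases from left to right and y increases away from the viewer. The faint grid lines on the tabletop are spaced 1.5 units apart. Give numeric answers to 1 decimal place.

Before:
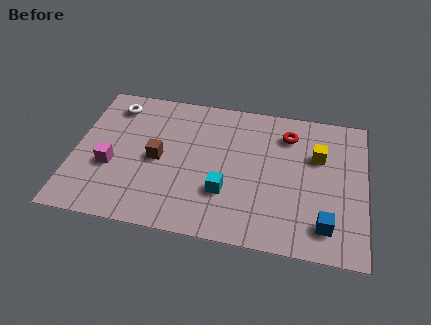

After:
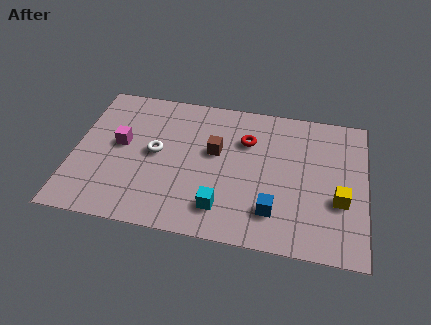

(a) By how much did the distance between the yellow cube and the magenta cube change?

+0.5

They were about 8.2 units apart before and 8.7 after — 0.5 units further apart.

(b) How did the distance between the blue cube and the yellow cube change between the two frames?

-0.7

The distance was about 3.4 in the first image and 2.7 in the second, so they moved 0.7 units closer together.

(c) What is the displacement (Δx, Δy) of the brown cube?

(2.2, 0.8)

The brown cube started near (3.3, 3.5) and ended near (5.5, 4.3).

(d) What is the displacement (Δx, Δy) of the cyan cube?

(-0.1, -0.8)

From the two frames, the cyan cube sits at roughly (6.0, 2.3) before and (5.9, 1.5) after.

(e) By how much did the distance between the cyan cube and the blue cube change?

-2.0

They were about 4.0 units apart before and 2.0 after — 2.0 units closer together.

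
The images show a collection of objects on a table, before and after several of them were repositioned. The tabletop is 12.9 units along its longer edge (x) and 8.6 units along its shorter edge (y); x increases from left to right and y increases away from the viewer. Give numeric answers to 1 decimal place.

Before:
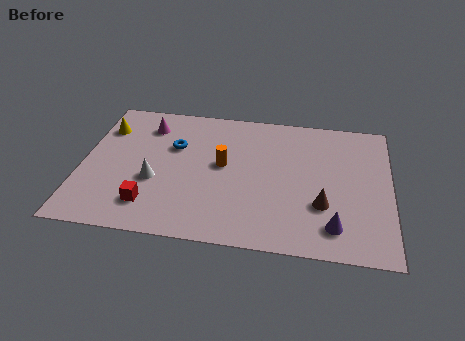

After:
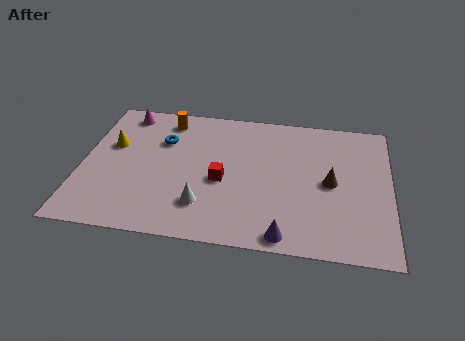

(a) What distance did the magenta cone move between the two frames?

1.2

The magenta cone moved from about (2.6, 6.8) to (1.6, 7.5), a distance of √(1.0² + 0.7²) ≈ 1.2.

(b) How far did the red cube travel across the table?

3.5

The red cube was near (3.0, 1.8) before and (5.9, 3.7) after, so it travelled √(2.9² + 1.9²) ≈ 3.5 units.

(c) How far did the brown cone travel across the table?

1.4

From (10.1, 2.8) to (10.4, 4.2), the brown cone covered √(0.3² + 1.4²) ≈ 1.4 units.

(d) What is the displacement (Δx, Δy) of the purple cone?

(-2.0, -0.8)

The purple cone started near (10.6, 1.6) and ended near (8.6, 0.8).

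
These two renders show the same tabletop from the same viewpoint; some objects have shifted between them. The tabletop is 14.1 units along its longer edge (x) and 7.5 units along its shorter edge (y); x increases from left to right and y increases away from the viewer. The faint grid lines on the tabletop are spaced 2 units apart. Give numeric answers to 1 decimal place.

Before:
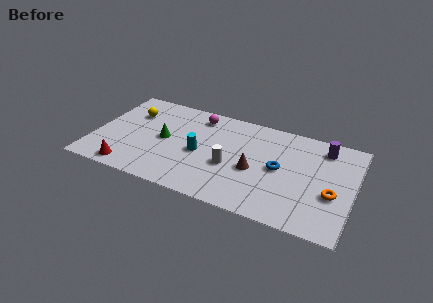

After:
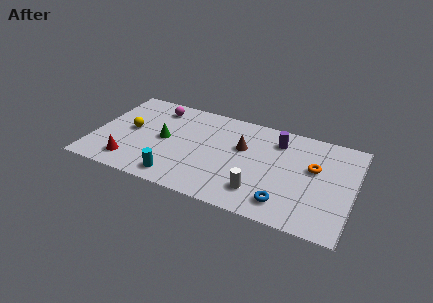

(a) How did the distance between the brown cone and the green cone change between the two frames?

-0.7

The distance was about 5.0 in the first image and 4.3 in the second, so they moved 0.7 units closer together.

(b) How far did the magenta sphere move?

2.3

The magenta sphere moved from about (5.4, 6.3) to (3.1, 6.2), a distance of √(2.3² + 0.1²) ≈ 2.3.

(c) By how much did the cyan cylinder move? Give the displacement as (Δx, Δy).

(-1.0, -2.3)

The cyan cylinder was at about (5.8, 3.4) and moved to about (4.8, 1.1).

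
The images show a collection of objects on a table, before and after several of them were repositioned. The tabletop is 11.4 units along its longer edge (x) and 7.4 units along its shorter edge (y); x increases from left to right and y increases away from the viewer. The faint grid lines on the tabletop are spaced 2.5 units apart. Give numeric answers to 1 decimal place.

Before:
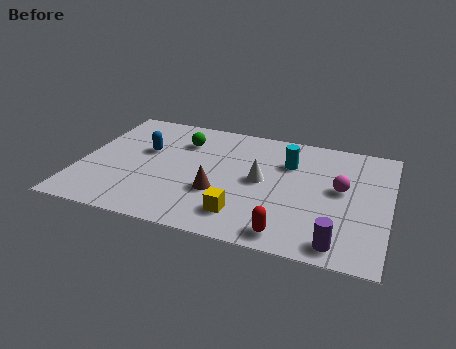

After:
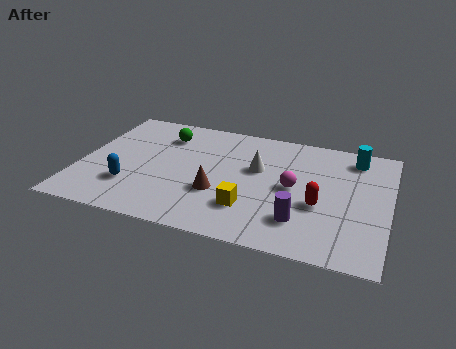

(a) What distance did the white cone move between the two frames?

0.7

The white cone was near (6.7, 3.8) before and (6.5, 4.5) after, so it travelled √(0.2² + 0.7²) ≈ 0.7 units.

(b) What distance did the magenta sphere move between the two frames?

1.7

The magenta sphere moved from about (9.6, 4.1) to (7.9, 3.7), a distance of √(1.7² + 0.4²) ≈ 1.7.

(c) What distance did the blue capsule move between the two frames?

2.4

The blue capsule was near (2.3, 4.5) before and (2.0, 2.1) after, so it travelled √(0.3² + 2.4²) ≈ 2.4 units.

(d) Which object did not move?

the brown cone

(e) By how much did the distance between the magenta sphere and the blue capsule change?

-1.2

The distance was about 7.3 in the first image and 6.1 in the second, so they moved 1.2 units closer together.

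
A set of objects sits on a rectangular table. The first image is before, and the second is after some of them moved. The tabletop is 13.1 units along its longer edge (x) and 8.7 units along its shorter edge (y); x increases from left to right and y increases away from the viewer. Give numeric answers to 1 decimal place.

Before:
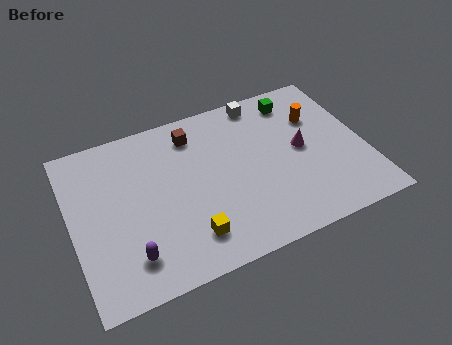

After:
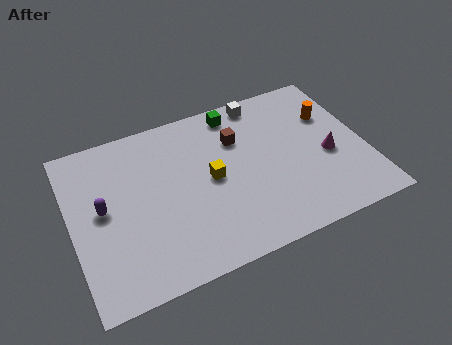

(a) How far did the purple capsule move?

2.9

The purple capsule was near (2.3, 1.8) before and (1.4, 4.6) after, so it travelled √(0.9² + 2.8²) ≈ 2.9 units.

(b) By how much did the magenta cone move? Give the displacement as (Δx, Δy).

(1.1, -0.8)

The magenta cone was at about (10.3, 4.5) and moved to about (11.4, 3.7).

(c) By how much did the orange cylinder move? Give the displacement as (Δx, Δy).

(0.6, -0.1)

From the two frames, the orange cylinder sits at roughly (11.2, 6.0) before and (11.8, 5.9) after.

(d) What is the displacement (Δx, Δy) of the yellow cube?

(1.3, 2.6)

From the two frames, the yellow cube sits at roughly (4.9, 1.8) before and (6.2, 4.4) after.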